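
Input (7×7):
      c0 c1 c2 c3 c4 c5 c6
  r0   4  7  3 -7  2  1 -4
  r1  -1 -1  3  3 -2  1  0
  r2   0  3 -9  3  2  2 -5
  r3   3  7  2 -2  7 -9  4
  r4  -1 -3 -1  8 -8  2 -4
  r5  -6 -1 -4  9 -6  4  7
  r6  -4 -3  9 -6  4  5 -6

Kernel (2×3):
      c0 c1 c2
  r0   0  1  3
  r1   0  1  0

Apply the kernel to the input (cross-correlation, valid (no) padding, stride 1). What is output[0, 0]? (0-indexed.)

The receptive field on the input at this output position is [4 7 3 / -1 -1 3]. Elementwise product with the kernel and sum: 7·1 + 3·3 + -1·1.

15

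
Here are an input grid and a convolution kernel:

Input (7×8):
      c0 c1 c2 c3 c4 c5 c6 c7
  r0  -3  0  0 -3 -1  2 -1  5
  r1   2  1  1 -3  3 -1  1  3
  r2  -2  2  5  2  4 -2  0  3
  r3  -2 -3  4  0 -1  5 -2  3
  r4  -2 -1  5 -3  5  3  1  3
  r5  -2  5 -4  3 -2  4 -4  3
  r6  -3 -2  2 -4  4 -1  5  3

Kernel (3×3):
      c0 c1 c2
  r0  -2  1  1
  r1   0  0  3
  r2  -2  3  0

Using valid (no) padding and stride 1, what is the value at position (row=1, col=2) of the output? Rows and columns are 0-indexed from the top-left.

The receptive field on the input at this output position is [1 -3 3 / 5 2 4 / 4 0 -1]. Elementwise product with the kernel and sum: 1·-2 + -3·1 + 3·1 + 4·3 + 4·-2 + 0·3.

2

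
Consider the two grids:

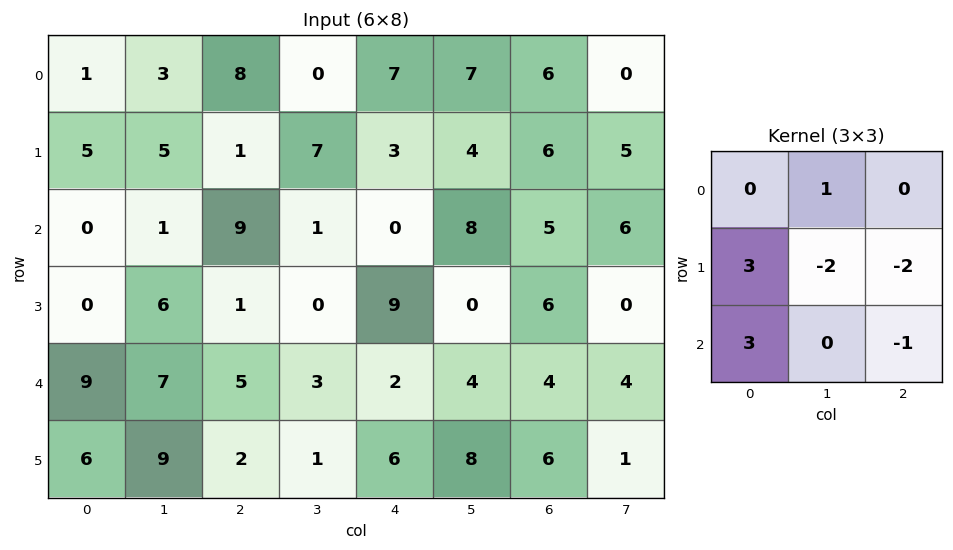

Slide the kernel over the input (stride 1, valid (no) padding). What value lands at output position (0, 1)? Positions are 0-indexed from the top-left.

9

The receptive field on the input at this output position is [3 8 0 / 5 1 7 / 1 9 1]. Elementwise product with the kernel and sum: 8·1 + 5·3 + 1·-2 + 7·-2 + 1·3 + 1·-1.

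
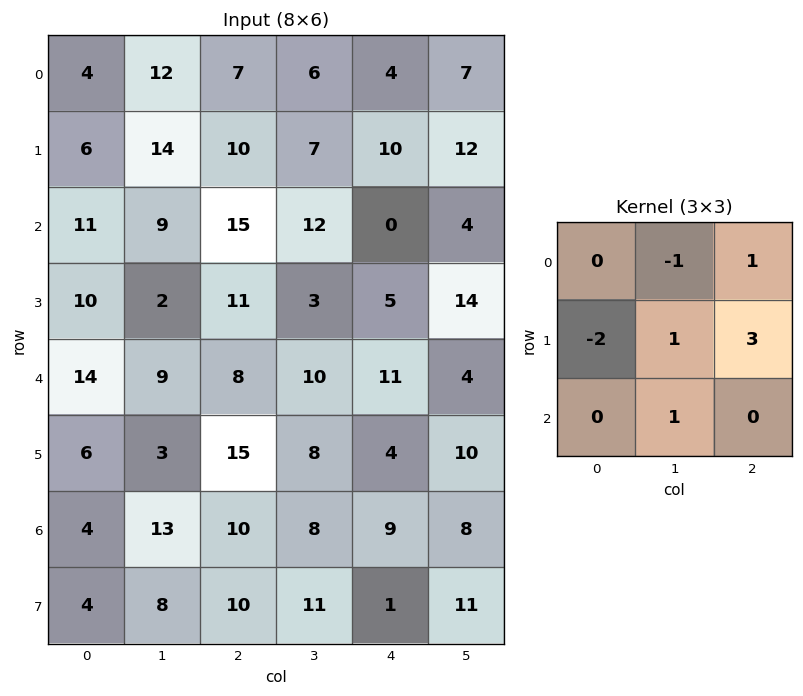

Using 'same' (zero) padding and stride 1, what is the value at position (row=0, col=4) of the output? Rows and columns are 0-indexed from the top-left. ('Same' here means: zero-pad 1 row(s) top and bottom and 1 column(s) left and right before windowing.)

23

The receptive field on the zero-padded input at this output position is [0 0 0 / 6 4 7 / 7 10 12]. Elementwise product with the kernel and sum: 0·-1 + 0·1 + 6·-2 + 4·1 + 7·3 + 10·1.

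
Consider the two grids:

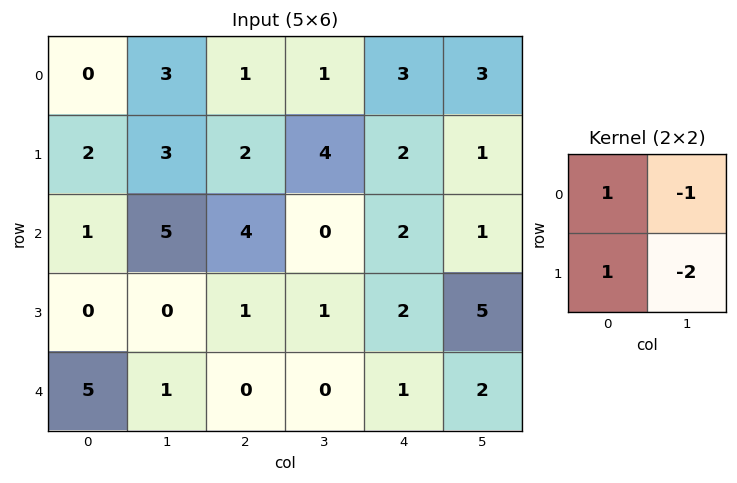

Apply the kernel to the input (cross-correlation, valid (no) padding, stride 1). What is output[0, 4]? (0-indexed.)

The receptive field on the input at this output position is [3 3 / 2 1]. Elementwise product with the kernel and sum: 3·1 + 3·-1 + 2·1 + 1·-2.

0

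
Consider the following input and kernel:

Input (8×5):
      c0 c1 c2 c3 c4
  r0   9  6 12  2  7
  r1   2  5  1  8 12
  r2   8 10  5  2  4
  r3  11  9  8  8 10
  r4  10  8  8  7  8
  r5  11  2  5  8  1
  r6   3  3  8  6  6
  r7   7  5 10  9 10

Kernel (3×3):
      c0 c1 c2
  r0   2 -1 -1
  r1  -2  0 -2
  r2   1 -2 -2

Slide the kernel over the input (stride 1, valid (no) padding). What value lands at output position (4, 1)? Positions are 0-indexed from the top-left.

-44

The receptive field on the input at this output position is [8 8 7 / 2 5 8 / 3 8 6]. Elementwise product with the kernel and sum: 8·2 + 8·-1 + 7·-1 + 2·-2 + 8·-2 + 3·1 + 8·-2 + 6·-2.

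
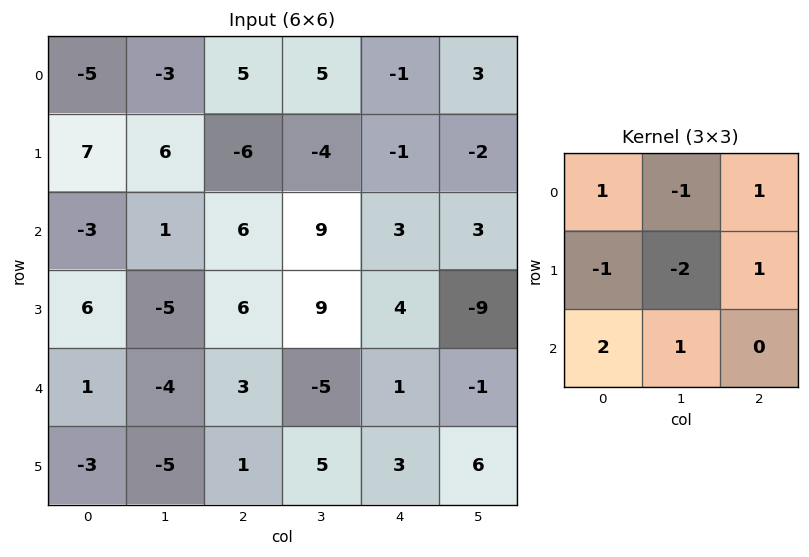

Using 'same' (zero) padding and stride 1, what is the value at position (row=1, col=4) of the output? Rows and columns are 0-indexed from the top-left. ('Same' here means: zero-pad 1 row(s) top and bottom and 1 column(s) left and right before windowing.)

34

The receptive field on the zero-padded input at this output position is [5 -1 3 / -4 -1 -2 / 9 3 3]. Elementwise product with the kernel and sum: 5·1 + -1·-1 + 3·1 + -4·-1 + -1·-2 + -2·1 + 9·2 + 3·1.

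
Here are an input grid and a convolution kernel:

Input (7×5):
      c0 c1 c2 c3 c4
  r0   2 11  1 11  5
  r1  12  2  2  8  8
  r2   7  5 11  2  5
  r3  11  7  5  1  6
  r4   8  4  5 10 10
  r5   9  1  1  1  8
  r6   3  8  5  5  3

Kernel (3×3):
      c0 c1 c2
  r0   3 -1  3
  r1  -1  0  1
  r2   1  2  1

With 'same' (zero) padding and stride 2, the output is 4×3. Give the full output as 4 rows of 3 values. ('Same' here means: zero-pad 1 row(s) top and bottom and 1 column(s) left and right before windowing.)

Output[0,0]: The receptive field on the zero-padded input at this output position is [0 0 0 / 0 2 11 / 0 12 2]. Elementwise product with the kernel and sum: 0·3 + 0·-1 + 0·3 + 0·-1 + 11·1 + 0·1 + 12·2 + 2·1.

37 14 13
28 43 27
33 29 4
2 2 -10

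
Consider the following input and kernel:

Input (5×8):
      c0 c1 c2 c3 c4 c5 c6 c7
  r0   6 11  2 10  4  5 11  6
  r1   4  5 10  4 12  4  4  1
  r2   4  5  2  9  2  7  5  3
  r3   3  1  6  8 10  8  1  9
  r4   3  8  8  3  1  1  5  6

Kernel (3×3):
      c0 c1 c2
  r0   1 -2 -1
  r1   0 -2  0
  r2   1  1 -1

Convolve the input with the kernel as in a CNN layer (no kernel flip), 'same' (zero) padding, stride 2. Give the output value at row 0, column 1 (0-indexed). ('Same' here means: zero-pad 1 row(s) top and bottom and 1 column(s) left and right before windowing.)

7

The receptive field on the zero-padded input at this output position is [0 0 0 / 11 2 10 / 5 10 4]. Elementwise product with the kernel and sum: 0·1 + 0·-2 + 0·-1 + 2·-2 + 5·1 + 10·1 + 4·-1.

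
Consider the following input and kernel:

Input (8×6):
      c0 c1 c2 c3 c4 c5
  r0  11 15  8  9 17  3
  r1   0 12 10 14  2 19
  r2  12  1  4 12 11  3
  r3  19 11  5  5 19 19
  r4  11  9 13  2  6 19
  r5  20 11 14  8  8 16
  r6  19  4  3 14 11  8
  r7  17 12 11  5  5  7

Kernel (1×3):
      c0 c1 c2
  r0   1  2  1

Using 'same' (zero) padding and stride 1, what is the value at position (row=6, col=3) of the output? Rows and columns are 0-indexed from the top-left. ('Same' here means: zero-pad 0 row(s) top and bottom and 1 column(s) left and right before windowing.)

The receptive field on the zero-padded input at this output position is [3 14 11]. Elementwise product with the kernel and sum: 3·1 + 14·2 + 11·1.

42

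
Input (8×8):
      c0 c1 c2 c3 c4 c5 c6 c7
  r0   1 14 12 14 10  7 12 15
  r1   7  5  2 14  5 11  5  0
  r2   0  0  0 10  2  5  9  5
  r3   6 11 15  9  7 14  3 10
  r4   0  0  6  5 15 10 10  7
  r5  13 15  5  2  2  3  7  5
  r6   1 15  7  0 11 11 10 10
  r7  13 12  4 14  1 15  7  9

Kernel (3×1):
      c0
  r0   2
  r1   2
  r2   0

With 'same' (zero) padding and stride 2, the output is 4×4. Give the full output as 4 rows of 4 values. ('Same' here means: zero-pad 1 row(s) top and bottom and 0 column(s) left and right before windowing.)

Output[0,0]: The receptive field on the zero-padded input at this output position is [0 / 1 / 7]. Elementwise product with the kernel and sum: 0·2 + 1·2.

2 24 20 24
14 4 14 28
12 42 44 26
28 24 26 34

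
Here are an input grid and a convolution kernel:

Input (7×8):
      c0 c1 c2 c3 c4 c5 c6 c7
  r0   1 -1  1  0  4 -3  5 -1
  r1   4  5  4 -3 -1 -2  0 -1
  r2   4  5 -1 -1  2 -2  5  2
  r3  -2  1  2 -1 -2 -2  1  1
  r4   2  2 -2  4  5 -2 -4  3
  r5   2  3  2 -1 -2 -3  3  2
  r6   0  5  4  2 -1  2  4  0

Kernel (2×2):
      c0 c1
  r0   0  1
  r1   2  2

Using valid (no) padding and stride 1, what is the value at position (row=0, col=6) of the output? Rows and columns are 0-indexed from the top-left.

The receptive field on the input at this output position is [5 -1 / 0 -1]. Elementwise product with the kernel and sum: -1·1 + 0·2 + -1·2.

-3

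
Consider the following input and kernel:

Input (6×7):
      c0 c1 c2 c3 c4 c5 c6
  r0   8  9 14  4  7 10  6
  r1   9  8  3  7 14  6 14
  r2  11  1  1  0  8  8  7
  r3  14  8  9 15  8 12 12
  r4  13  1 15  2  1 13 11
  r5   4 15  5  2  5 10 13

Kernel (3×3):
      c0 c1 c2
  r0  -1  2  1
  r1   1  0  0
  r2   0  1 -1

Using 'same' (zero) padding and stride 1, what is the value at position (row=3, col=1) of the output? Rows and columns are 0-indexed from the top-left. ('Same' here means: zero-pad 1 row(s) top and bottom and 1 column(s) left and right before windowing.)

-8

The receptive field on the zero-padded input at this output position is [11 1 1 / 14 8 9 / 13 1 15]. Elementwise product with the kernel and sum: 11·-1 + 1·2 + 1·1 + 14·1 + 1·1 + 15·-1.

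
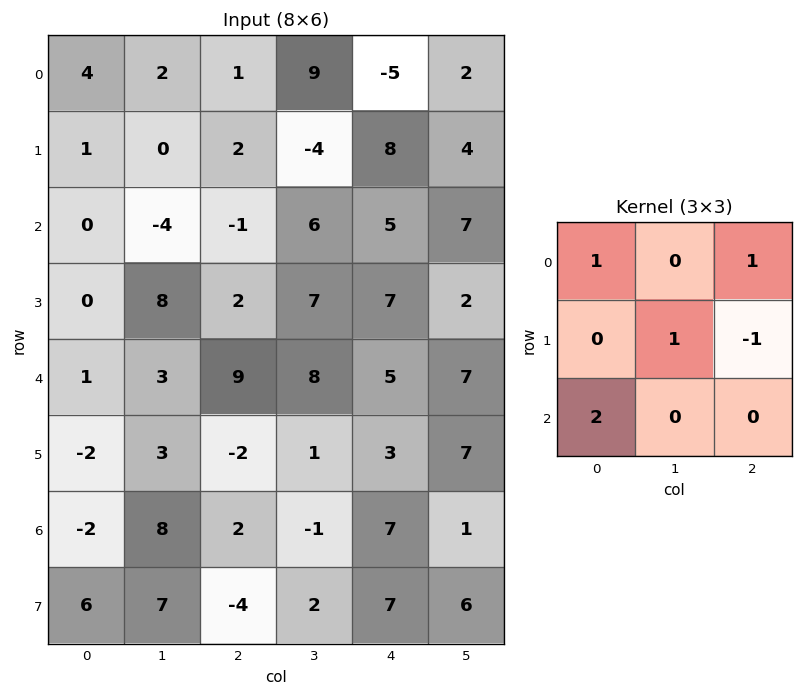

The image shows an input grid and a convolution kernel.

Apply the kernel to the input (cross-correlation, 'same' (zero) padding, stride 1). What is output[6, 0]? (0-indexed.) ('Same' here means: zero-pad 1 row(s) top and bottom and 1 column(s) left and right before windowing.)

The receptive field on the zero-padded input at this output position is [0 -2 3 / 0 -2 8 / 0 6 7]. Elementwise product with the kernel and sum: 0·1 + 3·1 + -2·1 + 8·-1 + 0·2.

-7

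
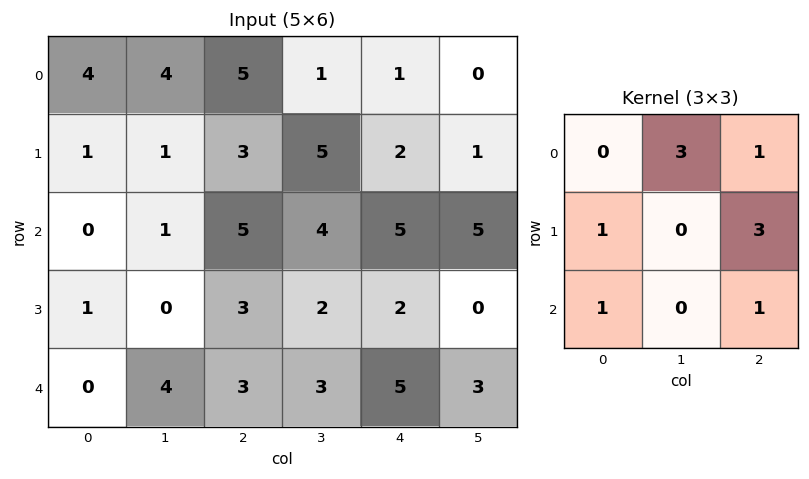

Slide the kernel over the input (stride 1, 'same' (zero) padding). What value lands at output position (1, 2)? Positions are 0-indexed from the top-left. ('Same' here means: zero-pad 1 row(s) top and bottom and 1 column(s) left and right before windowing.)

The receptive field on the zero-padded input at this output position is [4 5 1 / 1 3 5 / 1 5 4]. Elementwise product with the kernel and sum: 5·3 + 1·1 + 1·1 + 5·3 + 1·1 + 4·1.

37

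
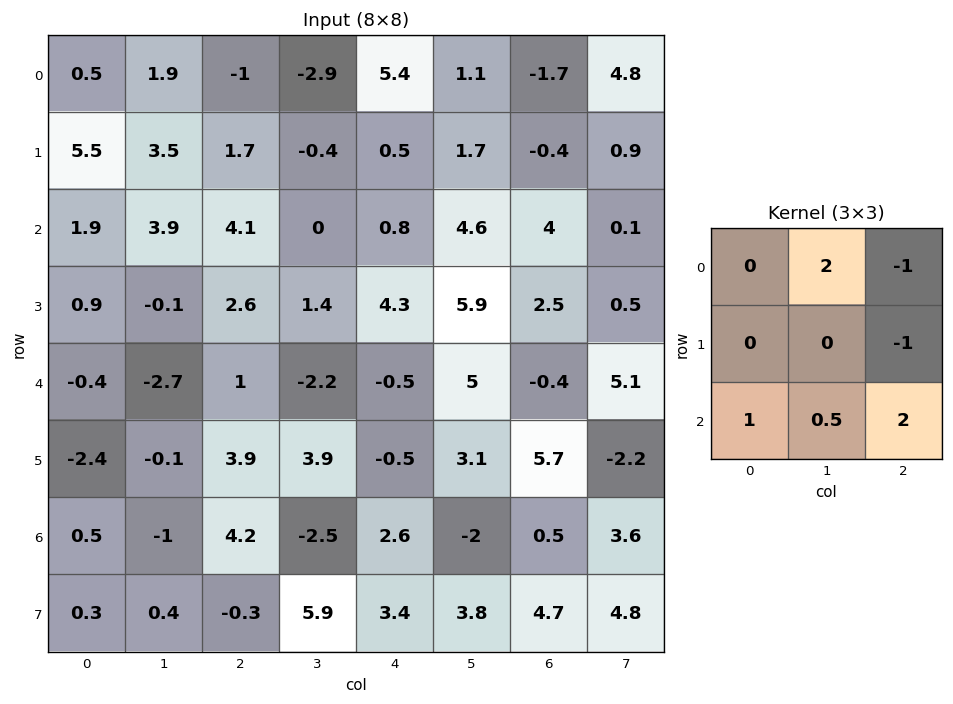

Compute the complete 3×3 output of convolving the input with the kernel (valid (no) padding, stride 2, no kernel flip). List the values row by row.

15.15 -6 15.4
1.35 -6.2 3.9
-1.9 4.75 7.3

Output[0,0]: The receptive field on the input at this output position is [0.5 1.9 -1 / 5.5 3.5 1.7 / 1.9 3.9 4.1]. Elementwise product with the kernel and sum: 1.9·2 + -1·-1 + 1.7·-1 + 1.9·1 + 3.9·0.5 + 4.1·2.
Output[0,1]: The receptive field on the input at this output position is [-1 -2.9 5.4 / 1.7 -0.4 0.5 / 4.1 0 0.8]. Elementwise product with the kernel and sum: -2.9·2 + 5.4·-1 + 0.5·-1 + 4.1·1 + 0·0.5 + 0.8·2.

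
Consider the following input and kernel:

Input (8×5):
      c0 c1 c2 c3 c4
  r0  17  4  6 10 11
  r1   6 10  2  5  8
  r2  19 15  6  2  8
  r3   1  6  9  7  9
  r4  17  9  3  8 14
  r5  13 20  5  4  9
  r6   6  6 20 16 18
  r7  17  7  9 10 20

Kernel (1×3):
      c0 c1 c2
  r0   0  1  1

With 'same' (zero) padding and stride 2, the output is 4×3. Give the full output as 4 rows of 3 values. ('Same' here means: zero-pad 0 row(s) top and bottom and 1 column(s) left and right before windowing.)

21 16 11
34 8 8
26 11 14
12 36 18

Output[0,0]: The receptive field on the zero-padded input at this output position is [0 17 4]. Elementwise product with the kernel and sum: 17·1 + 4·1.
Output[0,1]: The receptive field on the zero-padded input at this output position is [4 6 10]. Elementwise product with the kernel and sum: 6·1 + 10·1.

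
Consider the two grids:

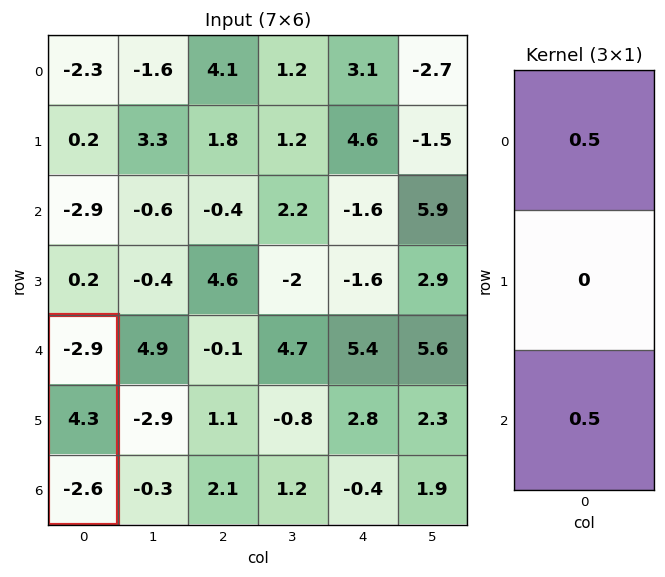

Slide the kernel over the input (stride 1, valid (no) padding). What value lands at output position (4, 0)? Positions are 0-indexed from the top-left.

-2.75

The receptive field on the input at this output position is [-2.9 / 4.3 / -2.6]. Elementwise product with the kernel and sum: -2.9·0.5 + -2.6·0.5.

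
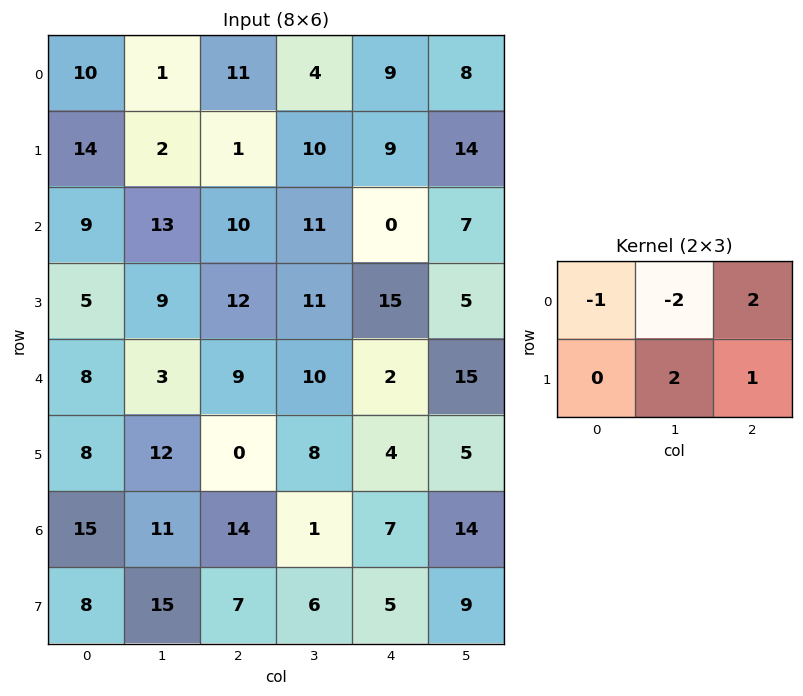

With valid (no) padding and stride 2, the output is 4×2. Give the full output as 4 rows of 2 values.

Output[0,0]: The receptive field on the input at this output position is [10 1 11 / 14 2 1]. Elementwise product with the kernel and sum: 10·-1 + 1·-2 + 11·2 + 2·2 + 1·1.
Output[0,1]: The receptive field on the input at this output position is [11 4 9 / 1 10 9]. Elementwise product with the kernel and sum: 11·-1 + 4·-2 + 9·2 + 10·2 + 9·1.

15 28
15 5
28 -5
28 15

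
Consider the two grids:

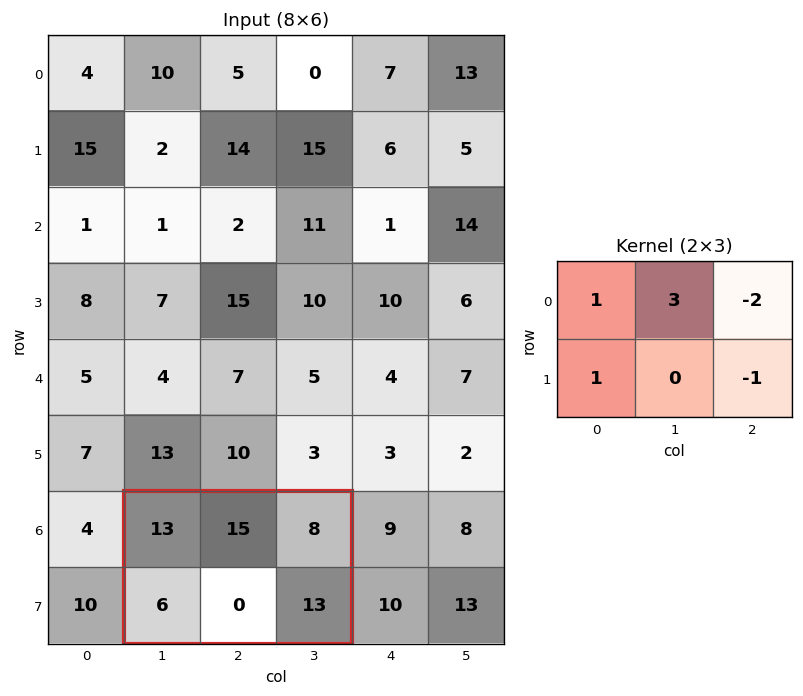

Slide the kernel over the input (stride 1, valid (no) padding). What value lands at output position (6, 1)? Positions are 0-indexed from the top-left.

The receptive field on the input at this output position is [13 15 8 / 6 0 13]. Elementwise product with the kernel and sum: 13·1 + 15·3 + 8·-2 + 6·1 + 13·-1.

35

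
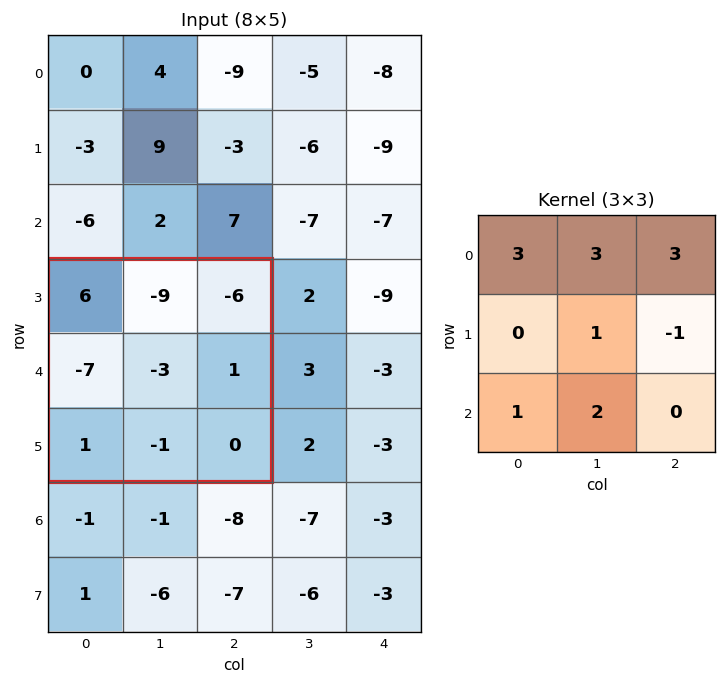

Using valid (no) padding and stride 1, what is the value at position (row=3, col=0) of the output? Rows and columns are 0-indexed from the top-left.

The receptive field on the input at this output position is [6 -9 -6 / -7 -3 1 / 1 -1 0]. Elementwise product with the kernel and sum: 6·3 + -9·3 + -6·3 + -3·1 + 1·-1 + 1·1 + -1·2.

-32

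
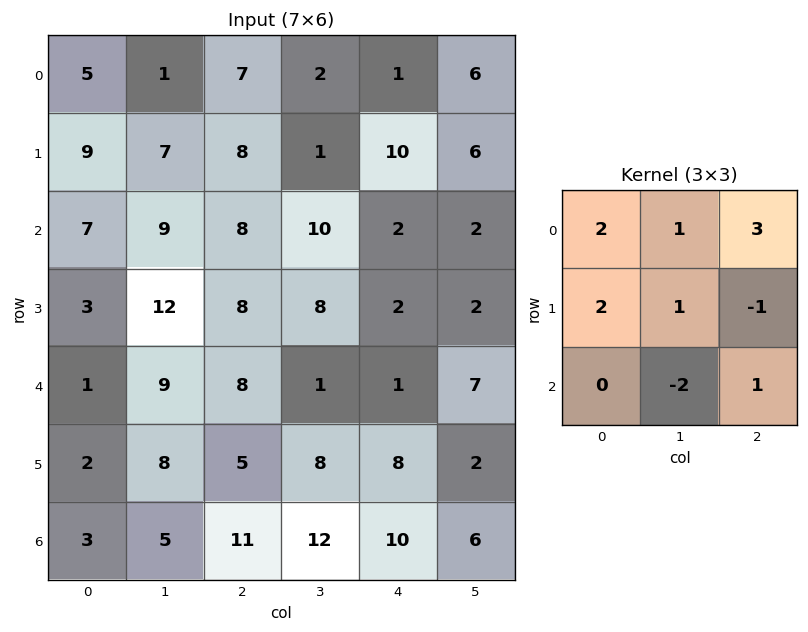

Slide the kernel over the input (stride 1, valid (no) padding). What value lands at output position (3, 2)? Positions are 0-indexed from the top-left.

38

The receptive field on the input at this output position is [8 8 2 / 8 1 1 / 5 8 8]. Elementwise product with the kernel and sum: 8·2 + 8·1 + 2·3 + 8·2 + 1·1 + 1·-1 + 8·-2 + 8·1.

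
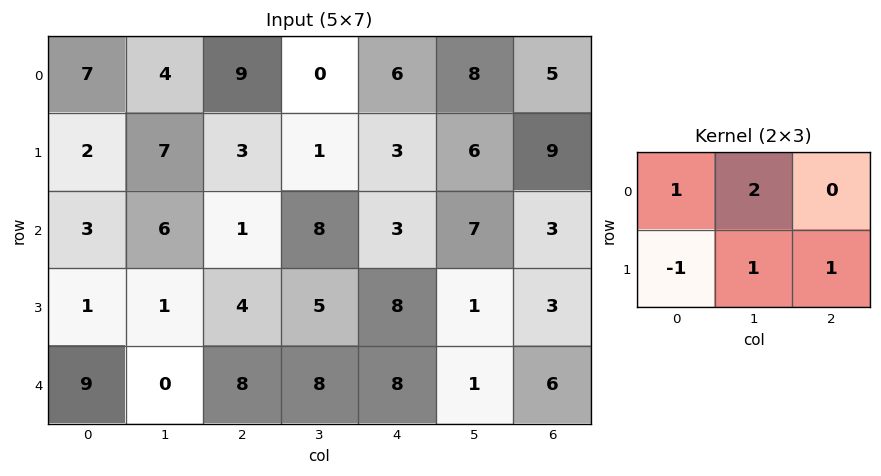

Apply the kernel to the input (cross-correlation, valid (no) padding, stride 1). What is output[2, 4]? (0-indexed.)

13

The receptive field on the input at this output position is [3 7 3 / 8 1 3]. Elementwise product with the kernel and sum: 3·1 + 7·2 + 8·-1 + 1·1 + 3·1.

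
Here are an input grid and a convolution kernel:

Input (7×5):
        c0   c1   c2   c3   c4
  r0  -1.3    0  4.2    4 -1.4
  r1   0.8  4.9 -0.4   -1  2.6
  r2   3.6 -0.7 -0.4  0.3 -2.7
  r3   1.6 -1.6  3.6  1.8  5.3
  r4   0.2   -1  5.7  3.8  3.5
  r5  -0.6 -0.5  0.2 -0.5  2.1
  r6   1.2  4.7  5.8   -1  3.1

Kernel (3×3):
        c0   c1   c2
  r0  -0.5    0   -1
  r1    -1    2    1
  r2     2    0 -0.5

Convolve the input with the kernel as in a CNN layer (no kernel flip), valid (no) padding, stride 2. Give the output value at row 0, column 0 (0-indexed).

12.45

The receptive field on the input at this output position is [-1.3 0 4.2 / 0.8 4.9 -0.4 / 3.6 -0.7 -0.4]. Elementwise product with the kernel and sum: -1.3·-0.5 + 4.2·-1 + 0.8·-1 + 4.9·2 + -0.4·1 + 3.6·2 + -0.4·-0.5.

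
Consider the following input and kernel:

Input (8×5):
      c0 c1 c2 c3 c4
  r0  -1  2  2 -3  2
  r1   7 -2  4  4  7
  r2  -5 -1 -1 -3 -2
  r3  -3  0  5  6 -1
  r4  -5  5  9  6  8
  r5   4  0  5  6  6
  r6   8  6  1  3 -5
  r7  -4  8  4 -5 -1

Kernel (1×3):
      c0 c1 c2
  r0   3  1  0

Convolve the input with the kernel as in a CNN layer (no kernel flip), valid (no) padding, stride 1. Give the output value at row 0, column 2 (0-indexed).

The receptive field on the input at this output position is [2 -3 2]. Elementwise product with the kernel and sum: 2·3 + -3·1.

3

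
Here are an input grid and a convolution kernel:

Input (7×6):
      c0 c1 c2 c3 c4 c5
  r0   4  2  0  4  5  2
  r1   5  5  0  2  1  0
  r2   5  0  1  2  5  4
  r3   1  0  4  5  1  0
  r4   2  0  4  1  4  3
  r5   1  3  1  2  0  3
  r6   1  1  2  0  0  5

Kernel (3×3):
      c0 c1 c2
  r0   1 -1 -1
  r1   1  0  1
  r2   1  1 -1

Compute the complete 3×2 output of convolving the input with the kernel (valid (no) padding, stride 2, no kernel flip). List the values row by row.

11 -10
7 0
0 2

Output[0,0]: The receptive field on the input at this output position is [4 2 0 / 5 5 0 / 5 0 1]. Elementwise product with the kernel and sum: 4·1 + 2·-1 + 0·-1 + 5·1 + 0·1 + 5·1 + 0·1 + 1·-1.
Output[0,1]: The receptive field on the input at this output position is [0 4 5 / 0 2 1 / 1 2 5]. Elementwise product with the kernel and sum: 0·1 + 4·-1 + 5·-1 + 0·1 + 1·1 + 1·1 + 2·1 + 5·-1.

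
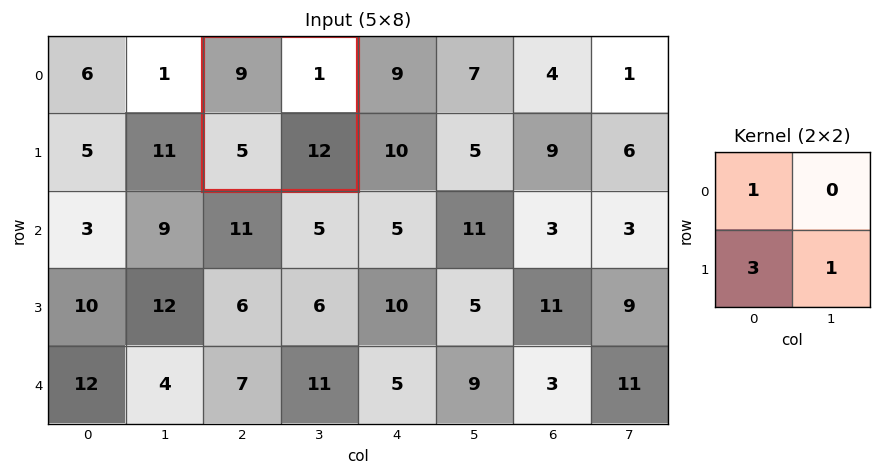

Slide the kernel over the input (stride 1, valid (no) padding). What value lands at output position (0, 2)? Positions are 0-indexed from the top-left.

36

The receptive field on the input at this output position is [9 1 / 5 12]. Elementwise product with the kernel and sum: 9·1 + 5·3 + 12·1.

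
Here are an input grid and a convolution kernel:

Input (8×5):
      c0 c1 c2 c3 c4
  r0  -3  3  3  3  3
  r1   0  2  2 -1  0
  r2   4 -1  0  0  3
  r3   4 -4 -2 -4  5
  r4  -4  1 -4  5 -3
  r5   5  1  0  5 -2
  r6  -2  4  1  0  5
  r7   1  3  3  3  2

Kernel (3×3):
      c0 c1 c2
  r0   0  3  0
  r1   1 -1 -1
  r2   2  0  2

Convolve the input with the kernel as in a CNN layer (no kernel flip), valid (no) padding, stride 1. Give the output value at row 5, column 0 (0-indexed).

4

The receptive field on the input at this output position is [5 1 0 / -2 4 1 / 1 3 3]. Elementwise product with the kernel and sum: 1·3 + -2·1 + 4·-1 + 1·-1 + 1·2 + 3·2.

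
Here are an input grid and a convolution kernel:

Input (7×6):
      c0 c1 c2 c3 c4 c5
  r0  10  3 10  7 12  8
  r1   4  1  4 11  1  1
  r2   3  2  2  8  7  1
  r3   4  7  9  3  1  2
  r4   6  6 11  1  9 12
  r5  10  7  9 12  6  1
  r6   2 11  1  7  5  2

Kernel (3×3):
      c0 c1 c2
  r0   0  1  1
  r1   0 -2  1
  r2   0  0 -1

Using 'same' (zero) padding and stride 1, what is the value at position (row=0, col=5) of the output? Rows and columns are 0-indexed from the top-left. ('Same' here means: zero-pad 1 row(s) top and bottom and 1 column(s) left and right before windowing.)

The receptive field on the zero-padded input at this output position is [0 0 0 / 12 8 0 / 1 1 0]. Elementwise product with the kernel and sum: 0·1 + 0·1 + 8·-2 + 0·1 + 0·-1.

-16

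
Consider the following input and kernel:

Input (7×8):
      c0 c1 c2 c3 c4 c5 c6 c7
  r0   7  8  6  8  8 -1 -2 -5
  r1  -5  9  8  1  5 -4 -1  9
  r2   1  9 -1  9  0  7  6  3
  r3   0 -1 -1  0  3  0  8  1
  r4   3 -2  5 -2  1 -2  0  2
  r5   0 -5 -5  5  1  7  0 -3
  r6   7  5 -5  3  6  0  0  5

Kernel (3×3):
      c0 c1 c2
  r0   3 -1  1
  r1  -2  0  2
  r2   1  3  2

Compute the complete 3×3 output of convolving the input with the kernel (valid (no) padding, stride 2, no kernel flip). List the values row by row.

Output[0,0]: The receptive field on the input at this output position is [7 8 6 / -5 9 8 / 1 9 -1]. Elementwise product with the kernel and sum: 7·3 + 8·-1 + 6·1 + -5·-2 + 8·2 + 1·1 + 9·3 + -1·2.

71 38 44
-2 -3 4
18 46 9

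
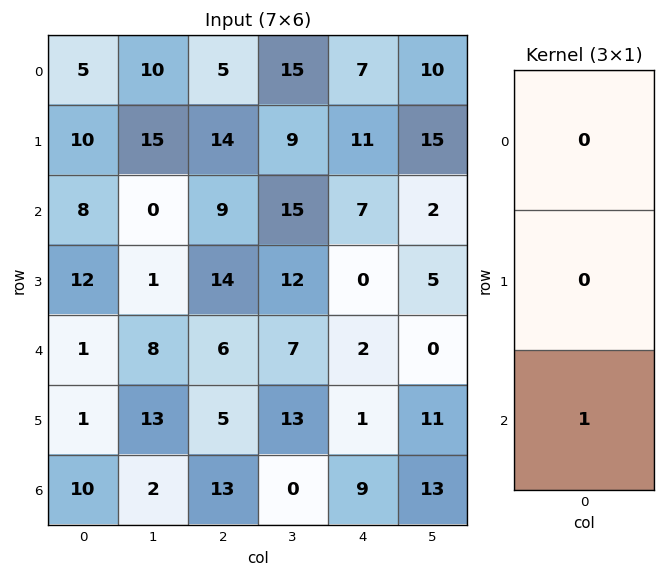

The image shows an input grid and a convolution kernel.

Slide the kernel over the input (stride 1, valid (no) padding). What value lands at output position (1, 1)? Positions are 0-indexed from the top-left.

The receptive field on the input at this output position is [15 / 0 / 1]. Elementwise product with the kernel and sum: 1·1.

1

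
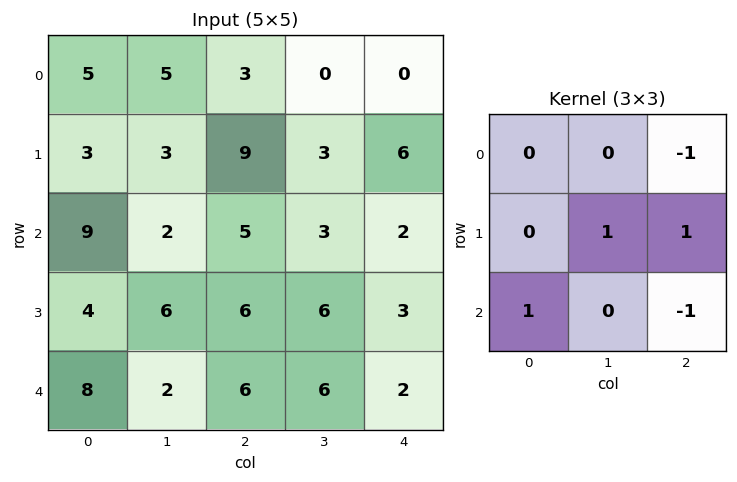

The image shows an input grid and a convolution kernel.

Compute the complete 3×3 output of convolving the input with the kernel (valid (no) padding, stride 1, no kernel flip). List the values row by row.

Output[0,0]: The receptive field on the input at this output position is [5 5 3 / 3 3 9 / 9 2 5]. Elementwise product with the kernel and sum: 3·-1 + 3·1 + 9·1 + 9·1 + 5·-1.

13 11 12
-4 5 2
9 5 11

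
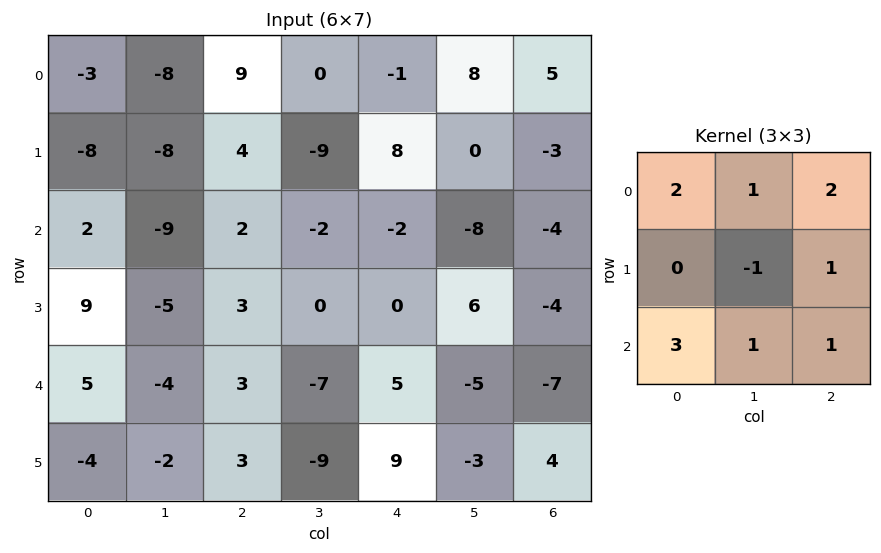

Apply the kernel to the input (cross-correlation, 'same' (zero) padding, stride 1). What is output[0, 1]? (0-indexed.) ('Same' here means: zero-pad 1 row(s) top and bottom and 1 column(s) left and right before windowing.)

-11

The receptive field on the zero-padded input at this output position is [0 0 0 / -3 -8 9 / -8 -8 4]. Elementwise product with the kernel and sum: 0·2 + 0·1 + 0·2 + -8·-1 + 9·1 + -8·3 + -8·1 + 4·1.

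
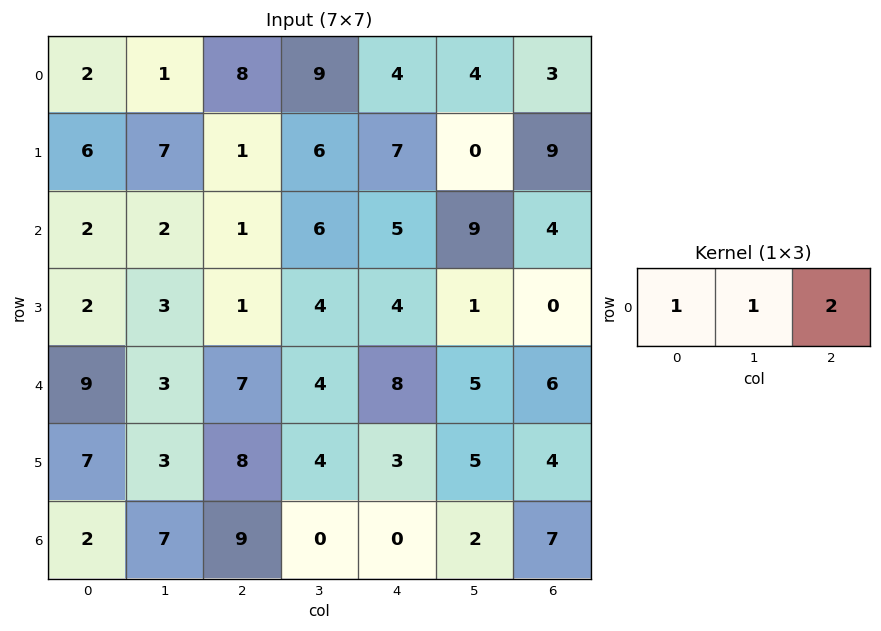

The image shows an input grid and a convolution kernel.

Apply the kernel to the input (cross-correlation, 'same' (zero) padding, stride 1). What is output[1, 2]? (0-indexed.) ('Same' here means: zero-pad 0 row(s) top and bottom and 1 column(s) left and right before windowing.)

The receptive field on the zero-padded input at this output position is [7 1 6]. Elementwise product with the kernel and sum: 7·1 + 1·1 + 6·2.

20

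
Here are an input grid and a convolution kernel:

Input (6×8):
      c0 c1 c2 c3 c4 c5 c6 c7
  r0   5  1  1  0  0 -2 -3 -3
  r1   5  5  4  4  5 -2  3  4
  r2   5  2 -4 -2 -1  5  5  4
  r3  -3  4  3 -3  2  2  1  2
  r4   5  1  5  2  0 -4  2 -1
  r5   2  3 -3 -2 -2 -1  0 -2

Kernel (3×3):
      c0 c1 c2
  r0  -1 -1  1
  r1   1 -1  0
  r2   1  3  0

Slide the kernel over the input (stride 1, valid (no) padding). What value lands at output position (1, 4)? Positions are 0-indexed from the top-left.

2

The receptive field on the input at this output position is [5 -2 3 / -1 5 5 / 2 2 1]. Elementwise product with the kernel and sum: 5·-1 + -2·-1 + 3·1 + -1·1 + 5·-1 + 2·1 + 2·3.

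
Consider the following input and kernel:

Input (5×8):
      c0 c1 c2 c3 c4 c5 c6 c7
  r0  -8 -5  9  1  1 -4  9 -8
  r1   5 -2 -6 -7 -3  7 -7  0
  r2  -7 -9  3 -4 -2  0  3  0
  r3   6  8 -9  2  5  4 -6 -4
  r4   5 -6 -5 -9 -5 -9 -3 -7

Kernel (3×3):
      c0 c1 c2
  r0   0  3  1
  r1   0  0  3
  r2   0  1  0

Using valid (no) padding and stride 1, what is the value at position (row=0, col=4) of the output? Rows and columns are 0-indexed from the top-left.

The receptive field on the input at this output position is [1 -4 9 / -3 7 -7 / -2 0 3]. Elementwise product with the kernel and sum: -4·3 + 9·1 + -7·3 + 0·1.

-24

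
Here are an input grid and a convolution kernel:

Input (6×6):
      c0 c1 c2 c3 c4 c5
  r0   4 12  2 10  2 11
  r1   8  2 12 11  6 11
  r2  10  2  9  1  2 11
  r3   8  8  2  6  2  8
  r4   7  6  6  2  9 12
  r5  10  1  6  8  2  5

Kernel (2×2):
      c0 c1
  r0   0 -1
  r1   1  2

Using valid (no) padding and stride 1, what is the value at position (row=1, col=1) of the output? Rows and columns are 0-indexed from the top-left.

The receptive field on the input at this output position is [2 12 / 2 9]. Elementwise product with the kernel and sum: 12·-1 + 2·1 + 9·2.

8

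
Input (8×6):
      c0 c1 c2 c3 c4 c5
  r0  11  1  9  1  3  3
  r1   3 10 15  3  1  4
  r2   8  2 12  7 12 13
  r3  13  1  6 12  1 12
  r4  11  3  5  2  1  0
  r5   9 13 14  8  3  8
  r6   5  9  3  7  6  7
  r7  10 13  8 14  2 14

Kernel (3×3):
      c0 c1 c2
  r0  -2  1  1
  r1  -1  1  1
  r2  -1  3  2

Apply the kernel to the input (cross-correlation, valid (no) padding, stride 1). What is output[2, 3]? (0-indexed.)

The receptive field on the input at this output position is [7 12 13 / 12 1 12 / 2 1 0]. Elementwise product with the kernel and sum: 7·-2 + 12·1 + 13·1 + 12·-1 + 1·1 + 12·1 + 2·-1 + 1·3 + 0·2.

13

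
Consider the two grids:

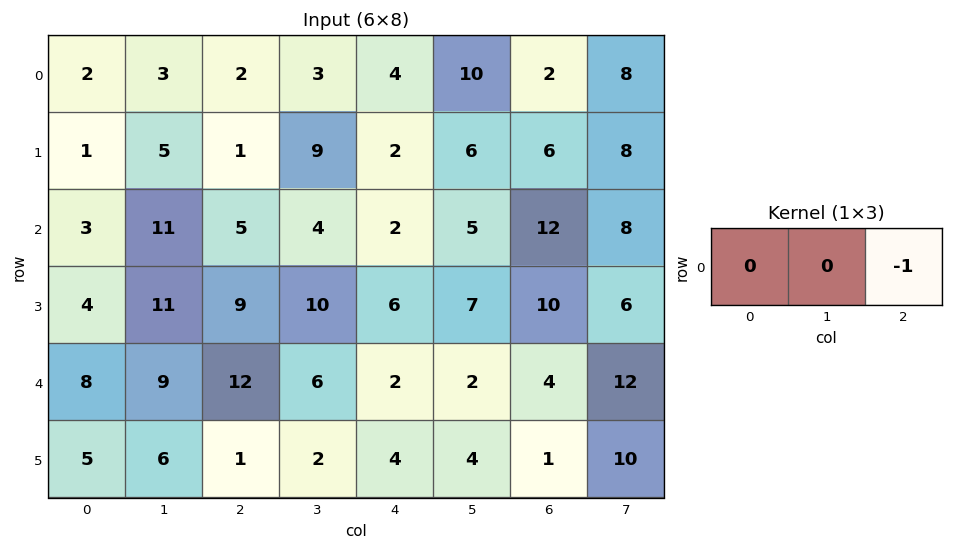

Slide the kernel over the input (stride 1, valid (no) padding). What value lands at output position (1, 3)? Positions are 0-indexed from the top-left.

-6

The receptive field on the input at this output position is [9 2 6]. Elementwise product with the kernel and sum: 6·-1.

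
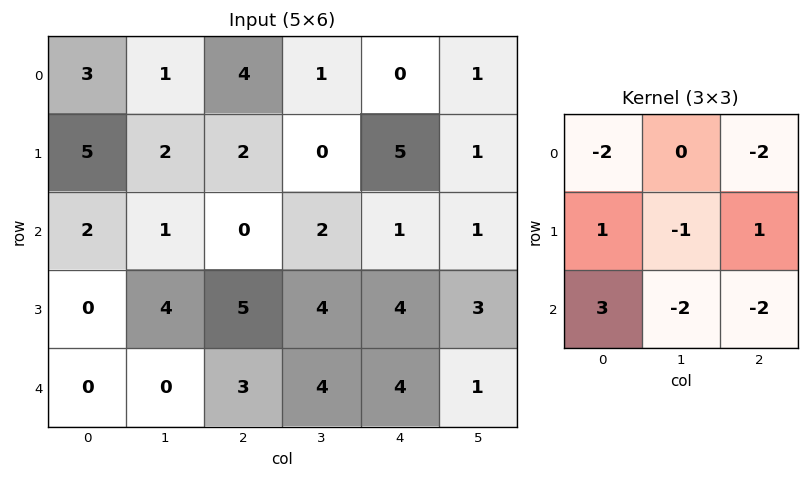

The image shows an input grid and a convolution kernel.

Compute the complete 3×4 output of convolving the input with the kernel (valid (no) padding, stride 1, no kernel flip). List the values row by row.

Output[0,0]: The receptive field on the input at this output position is [3 1 4 / 5 2 2 / 2 1 0]. Elementwise product with the kernel and sum: 3·-2 + 4·-2 + 5·1 + 2·-1 + 2·1 + 2·3 + 1·-2 + 0·-2.
Output[0,1]: The receptive field on the input at this output position is [1 4 1 / 2 2 0 / 1 0 2]. Elementwise product with the kernel and sum: 1·-2 + 1·-2 + 2·1 + 2·-1 + 0·1 + 1·3 + 0·-2 + 2·-2.

-5 -5 -7 -6
-31 -7 -16 -2
-9 -17 -4 -1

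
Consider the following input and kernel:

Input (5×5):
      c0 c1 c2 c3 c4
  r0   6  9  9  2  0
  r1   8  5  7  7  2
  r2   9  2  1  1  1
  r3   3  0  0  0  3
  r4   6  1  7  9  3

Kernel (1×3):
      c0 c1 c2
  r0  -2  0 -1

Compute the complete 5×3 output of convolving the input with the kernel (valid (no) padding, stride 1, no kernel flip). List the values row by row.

-21 -20 -18
-23 -17 -16
-19 -5 -3
-6 0 -3
-19 -11 -17

Output[0,0]: The receptive field on the input at this output position is [6 9 9]. Elementwise product with the kernel and sum: 6·-2 + 9·-1.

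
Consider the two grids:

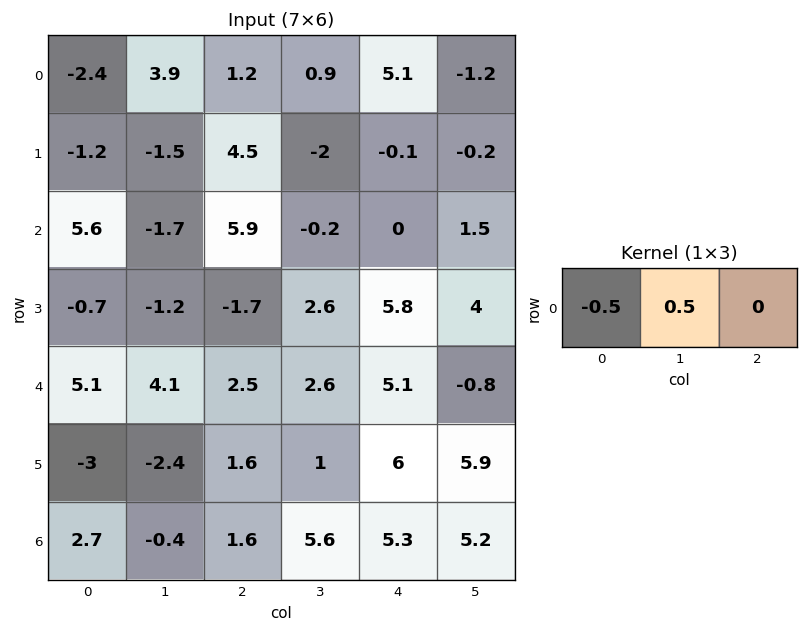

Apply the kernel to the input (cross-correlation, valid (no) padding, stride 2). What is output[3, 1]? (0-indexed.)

The receptive field on the input at this output position is [1.6 5.6 5.3]. Elementwise product with the kernel and sum: 1.6·-0.5 + 5.6·0.5.

2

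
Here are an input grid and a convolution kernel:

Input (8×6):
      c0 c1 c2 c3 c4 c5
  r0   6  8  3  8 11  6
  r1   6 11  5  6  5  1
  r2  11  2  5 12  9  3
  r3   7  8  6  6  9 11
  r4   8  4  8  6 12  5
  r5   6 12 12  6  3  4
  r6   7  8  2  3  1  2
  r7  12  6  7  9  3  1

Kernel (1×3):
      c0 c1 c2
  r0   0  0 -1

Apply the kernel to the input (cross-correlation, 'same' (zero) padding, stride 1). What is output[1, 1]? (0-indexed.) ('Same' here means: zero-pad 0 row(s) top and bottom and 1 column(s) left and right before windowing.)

The receptive field on the zero-padded input at this output position is [6 11 5]. Elementwise product with the kernel and sum: 5·-1.

-5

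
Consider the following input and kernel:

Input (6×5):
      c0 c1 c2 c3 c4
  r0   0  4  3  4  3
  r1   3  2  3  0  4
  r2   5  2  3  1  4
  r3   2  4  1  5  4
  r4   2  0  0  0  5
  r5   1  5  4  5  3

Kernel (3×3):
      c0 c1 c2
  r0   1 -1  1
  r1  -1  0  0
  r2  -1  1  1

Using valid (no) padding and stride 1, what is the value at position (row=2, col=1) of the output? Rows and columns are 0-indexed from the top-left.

-4

The receptive field on the input at this output position is [2 3 1 / 4 1 5 / 0 0 0]. Elementwise product with the kernel and sum: 2·1 + 3·-1 + 1·1 + 4·-1 + 0·-1 + 0·1 + 0·1.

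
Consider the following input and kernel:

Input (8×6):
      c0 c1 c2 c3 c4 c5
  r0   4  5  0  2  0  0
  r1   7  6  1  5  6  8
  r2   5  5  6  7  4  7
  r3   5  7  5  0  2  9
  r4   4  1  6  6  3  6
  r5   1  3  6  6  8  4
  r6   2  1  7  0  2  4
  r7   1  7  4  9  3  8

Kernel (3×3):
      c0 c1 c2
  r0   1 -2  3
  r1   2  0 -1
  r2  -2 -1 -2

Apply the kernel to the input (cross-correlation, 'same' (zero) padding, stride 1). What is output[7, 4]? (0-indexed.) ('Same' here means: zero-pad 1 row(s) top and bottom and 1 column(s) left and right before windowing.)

18

The receptive field on the zero-padded input at this output position is [0 2 4 / 9 3 8 / 0 0 0]. Elementwise product with the kernel and sum: 0·1 + 2·-2 + 4·3 + 9·2 + 8·-1 + 0·-2 + 0·-1 + 0·-2.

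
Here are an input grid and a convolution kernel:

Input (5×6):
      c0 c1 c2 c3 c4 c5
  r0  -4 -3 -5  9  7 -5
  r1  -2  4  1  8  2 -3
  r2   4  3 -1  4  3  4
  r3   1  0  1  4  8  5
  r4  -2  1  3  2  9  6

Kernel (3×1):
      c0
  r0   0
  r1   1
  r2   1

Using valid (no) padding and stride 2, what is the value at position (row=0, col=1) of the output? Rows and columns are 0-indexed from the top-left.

0

The receptive field on the input at this output position is [-5 / 1 / -1]. Elementwise product with the kernel and sum: 1·1 + -1·1.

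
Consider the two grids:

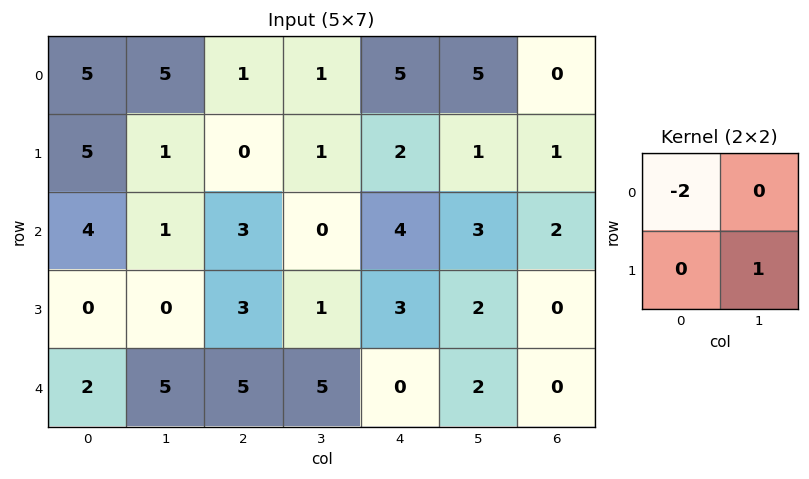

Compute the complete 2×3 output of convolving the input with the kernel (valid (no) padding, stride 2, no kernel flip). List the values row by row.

-9 -1 -9
-8 -5 -6

Output[0,0]: The receptive field on the input at this output position is [5 5 / 5 1]. Elementwise product with the kernel and sum: 5·-2 + 1·1.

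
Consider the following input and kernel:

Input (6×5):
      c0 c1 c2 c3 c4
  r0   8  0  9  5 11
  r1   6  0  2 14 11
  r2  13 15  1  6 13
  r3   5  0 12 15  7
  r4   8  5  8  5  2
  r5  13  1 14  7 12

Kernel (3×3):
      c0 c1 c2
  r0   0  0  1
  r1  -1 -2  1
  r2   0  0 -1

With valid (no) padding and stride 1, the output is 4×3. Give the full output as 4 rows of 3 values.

4 9 -21
-52 -12 4
0 -8 -24
-12 -8 -21

Output[0,0]: The receptive field on the input at this output position is [8 0 9 / 6 0 2 / 13 15 1]. Elementwise product with the kernel and sum: 9·1 + 6·-1 + 0·-2 + 2·1 + 1·-1.
Output[0,1]: The receptive field on the input at this output position is [0 9 5 / 0 2 14 / 15 1 6]. Elementwise product with the kernel and sum: 5·1 + 0·-1 + 2·-2 + 14·1 + 6·-1.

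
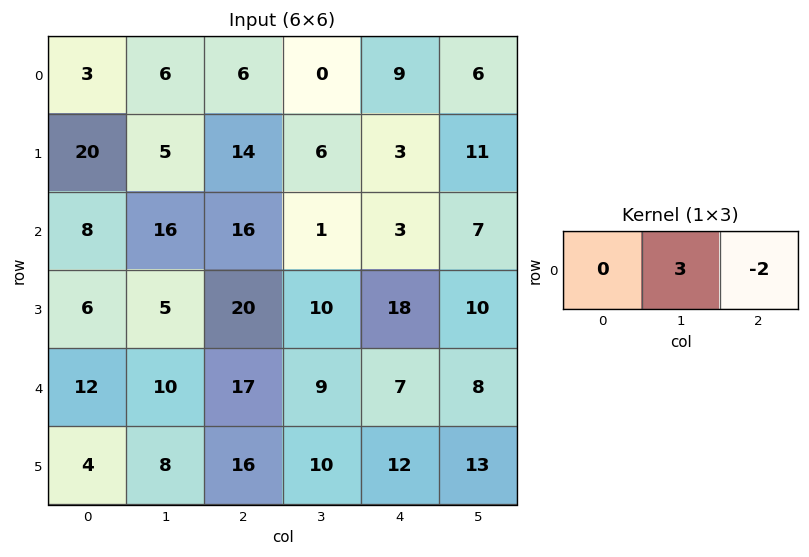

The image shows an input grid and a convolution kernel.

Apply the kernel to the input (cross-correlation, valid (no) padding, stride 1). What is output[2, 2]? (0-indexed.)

-3

The receptive field on the input at this output position is [16 1 3]. Elementwise product with the kernel and sum: 1·3 + 3·-2.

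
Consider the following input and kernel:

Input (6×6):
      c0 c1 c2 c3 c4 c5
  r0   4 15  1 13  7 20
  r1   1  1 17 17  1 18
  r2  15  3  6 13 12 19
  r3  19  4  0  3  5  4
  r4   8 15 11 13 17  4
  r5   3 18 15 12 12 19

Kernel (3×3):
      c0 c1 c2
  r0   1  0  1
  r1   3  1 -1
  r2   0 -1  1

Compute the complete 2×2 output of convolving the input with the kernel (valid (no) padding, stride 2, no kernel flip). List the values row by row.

Output[0,0]: The receptive field on the input at this output position is [4 15 1 / 1 1 17 / 15 3 6]. Elementwise product with the kernel and sum: 4·1 + 1·1 + 1·3 + 1·1 + 17·-1 + 3·-1 + 6·1.
Output[0,1]: The receptive field on the input at this output position is [1 13 7 / 17 17 1 / 6 13 12]. Elementwise product with the kernel and sum: 1·1 + 7·1 + 17·3 + 17·1 + 1·-1 + 13·-1 + 12·1.

-5 74
78 20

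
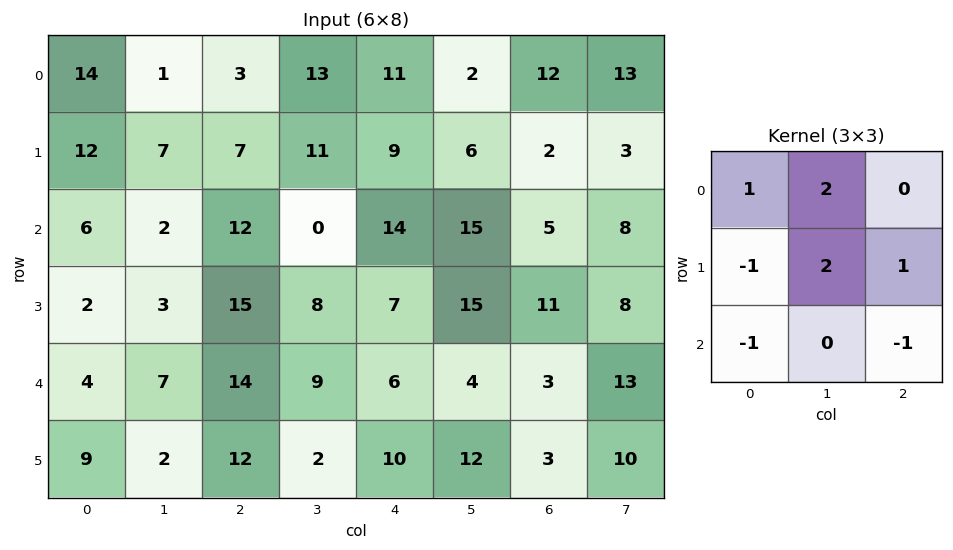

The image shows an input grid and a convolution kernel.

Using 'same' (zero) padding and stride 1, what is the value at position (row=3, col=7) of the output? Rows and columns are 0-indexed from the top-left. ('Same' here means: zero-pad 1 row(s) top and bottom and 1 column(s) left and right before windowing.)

23

The receptive field on the zero-padded input at this output position is [5 8 0 / 11 8 0 / 3 13 0]. Elementwise product with the kernel and sum: 5·1 + 8·2 + 11·-1 + 8·2 + 0·1 + 3·-1 + 0·-1.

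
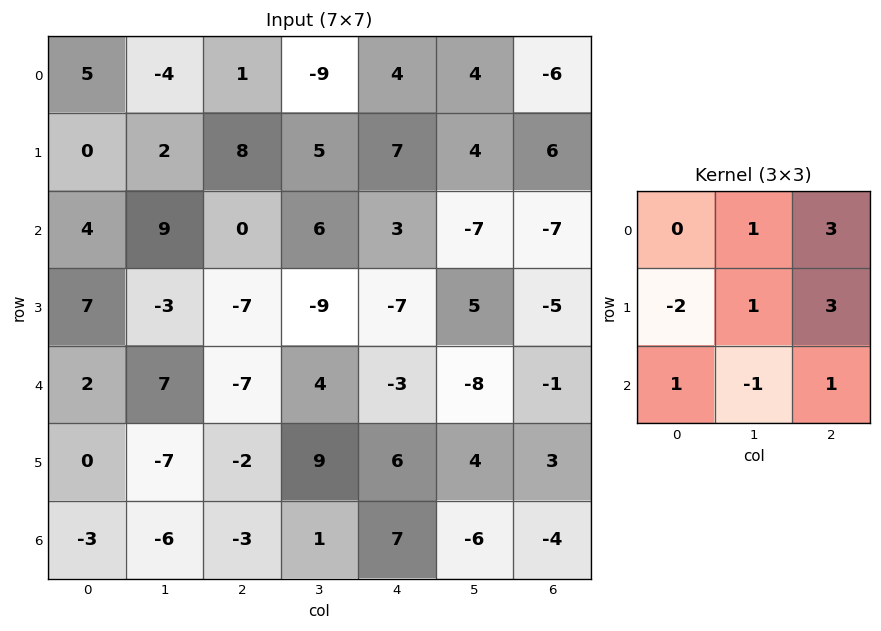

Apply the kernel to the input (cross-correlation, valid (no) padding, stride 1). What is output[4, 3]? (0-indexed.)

The receptive field on the input at this output position is [4 -3 -8 / 9 6 4 / 1 7 -6]. Elementwise product with the kernel and sum: -3·1 + -8·3 + 9·-2 + 6·1 + 4·3 + 1·1 + 7·-1 + -6·1.

-39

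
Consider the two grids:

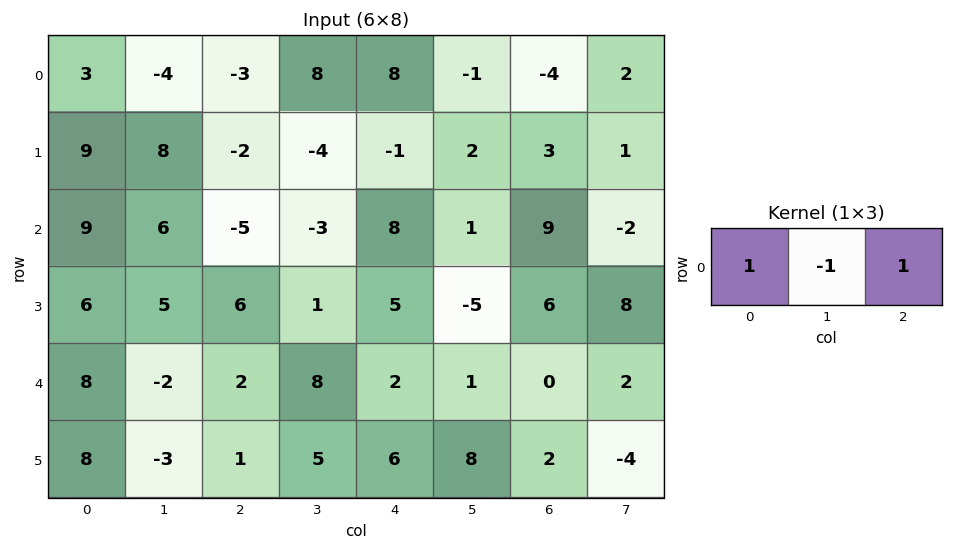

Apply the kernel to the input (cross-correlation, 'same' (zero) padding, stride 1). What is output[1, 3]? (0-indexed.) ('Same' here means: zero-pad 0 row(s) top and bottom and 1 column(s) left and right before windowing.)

The receptive field on the zero-padded input at this output position is [-2 -4 -1]. Elementwise product with the kernel and sum: -2·1 + -4·-1 + -1·1.

1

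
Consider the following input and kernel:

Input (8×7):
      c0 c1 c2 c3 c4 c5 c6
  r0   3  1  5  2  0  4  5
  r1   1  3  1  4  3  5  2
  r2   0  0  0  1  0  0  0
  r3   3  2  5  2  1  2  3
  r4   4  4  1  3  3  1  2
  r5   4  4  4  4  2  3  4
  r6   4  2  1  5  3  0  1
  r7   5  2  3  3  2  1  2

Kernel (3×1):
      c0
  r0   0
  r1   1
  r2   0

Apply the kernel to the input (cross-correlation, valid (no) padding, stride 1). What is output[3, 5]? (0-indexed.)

The receptive field on the input at this output position is [2 / 1 / 3]. Elementwise product with the kernel and sum: 1·1.

1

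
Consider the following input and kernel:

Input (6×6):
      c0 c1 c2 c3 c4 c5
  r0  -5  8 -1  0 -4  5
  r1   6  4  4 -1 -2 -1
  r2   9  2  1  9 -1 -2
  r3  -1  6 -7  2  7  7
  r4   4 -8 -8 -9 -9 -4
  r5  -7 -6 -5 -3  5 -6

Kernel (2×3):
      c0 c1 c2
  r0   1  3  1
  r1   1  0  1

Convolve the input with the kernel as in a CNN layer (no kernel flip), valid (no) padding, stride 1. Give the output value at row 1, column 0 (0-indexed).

32

The receptive field on the input at this output position is [6 4 4 / 9 2 1]. Elementwise product with the kernel and sum: 6·1 + 4·3 + 4·1 + 9·1 + 1·1.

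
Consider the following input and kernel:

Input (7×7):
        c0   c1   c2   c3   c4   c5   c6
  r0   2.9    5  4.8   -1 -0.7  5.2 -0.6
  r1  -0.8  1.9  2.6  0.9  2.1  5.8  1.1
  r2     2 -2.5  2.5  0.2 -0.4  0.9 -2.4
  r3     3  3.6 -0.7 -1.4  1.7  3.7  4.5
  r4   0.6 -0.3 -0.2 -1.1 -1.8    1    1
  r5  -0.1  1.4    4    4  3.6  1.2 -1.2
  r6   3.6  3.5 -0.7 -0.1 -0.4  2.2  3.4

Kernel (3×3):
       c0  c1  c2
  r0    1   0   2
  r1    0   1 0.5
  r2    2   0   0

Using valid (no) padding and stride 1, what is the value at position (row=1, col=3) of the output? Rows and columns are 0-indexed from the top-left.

9.75

The receptive field on the input at this output position is [0.9 2.1 5.8 / 0.2 -0.4 0.9 / -1.4 1.7 3.7]. Elementwise product with the kernel and sum: 0.9·1 + 5.8·2 + -0.4·1 + 0.9·0.5 + -1.4·2.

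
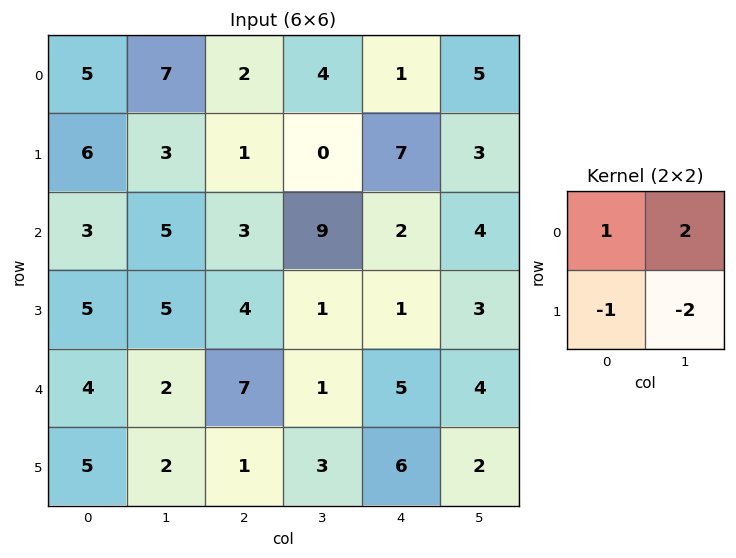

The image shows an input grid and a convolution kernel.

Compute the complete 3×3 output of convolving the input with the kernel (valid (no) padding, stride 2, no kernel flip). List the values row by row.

Output[0,0]: The receptive field on the input at this output position is [5 7 / 6 3]. Elementwise product with the kernel and sum: 5·1 + 7·2 + 6·-1 + 3·-2.
Output[0,1]: The receptive field on the input at this output position is [2 4 / 1 0]. Elementwise product with the kernel and sum: 2·1 + 4·2 + 1·-1 + 0·-2.

7 9 -2
-2 15 3
-1 2 3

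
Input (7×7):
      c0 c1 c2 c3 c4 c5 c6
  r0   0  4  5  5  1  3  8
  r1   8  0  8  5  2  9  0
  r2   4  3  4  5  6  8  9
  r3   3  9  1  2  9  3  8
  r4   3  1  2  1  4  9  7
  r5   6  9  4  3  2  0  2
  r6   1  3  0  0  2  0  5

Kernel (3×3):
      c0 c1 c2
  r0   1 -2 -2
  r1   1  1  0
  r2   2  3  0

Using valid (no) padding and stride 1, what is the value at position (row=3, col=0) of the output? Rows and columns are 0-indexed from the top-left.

The receptive field on the input at this output position is [3 9 1 / 3 1 2 / 6 9 4]. Elementwise product with the kernel and sum: 3·1 + 9·-2 + 1·-2 + 3·1 + 1·1 + 6·2 + 9·3.

26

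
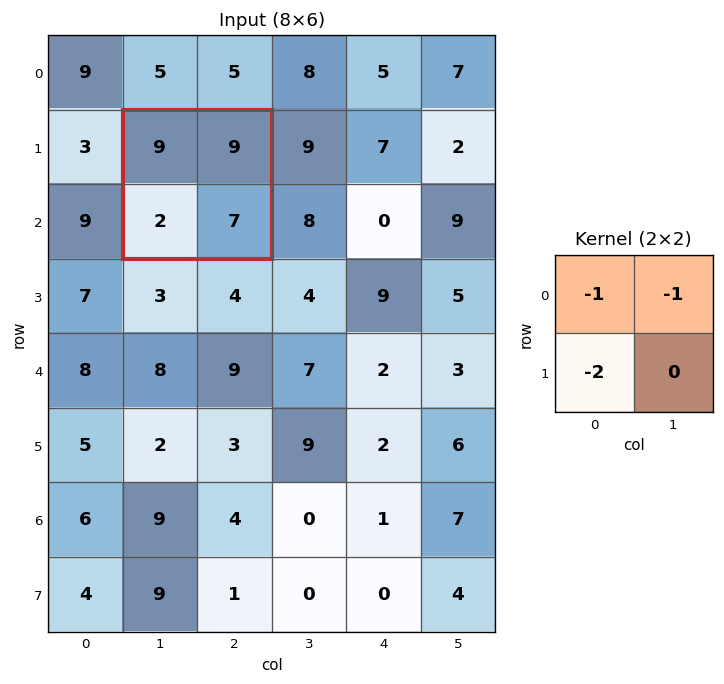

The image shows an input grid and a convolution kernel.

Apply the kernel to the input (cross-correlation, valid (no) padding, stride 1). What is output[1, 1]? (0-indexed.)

The receptive field on the input at this output position is [9 9 / 2 7]. Elementwise product with the kernel and sum: 9·-1 + 9·-1 + 2·-2.

-22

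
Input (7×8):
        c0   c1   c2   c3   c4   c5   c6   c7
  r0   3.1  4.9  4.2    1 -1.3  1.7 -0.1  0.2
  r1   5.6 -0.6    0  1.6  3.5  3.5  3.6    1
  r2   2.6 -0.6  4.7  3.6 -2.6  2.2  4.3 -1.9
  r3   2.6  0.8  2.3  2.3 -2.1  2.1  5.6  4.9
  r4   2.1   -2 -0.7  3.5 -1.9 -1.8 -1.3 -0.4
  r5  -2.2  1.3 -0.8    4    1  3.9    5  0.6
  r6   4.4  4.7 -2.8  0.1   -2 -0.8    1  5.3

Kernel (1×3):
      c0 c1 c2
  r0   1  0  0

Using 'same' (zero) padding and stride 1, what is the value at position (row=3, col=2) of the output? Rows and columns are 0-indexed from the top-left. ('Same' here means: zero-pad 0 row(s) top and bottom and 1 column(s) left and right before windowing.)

The receptive field on the zero-padded input at this output position is [0.8 2.3 2.3]. Elementwise product with the kernel and sum: 0.8·1.

0.8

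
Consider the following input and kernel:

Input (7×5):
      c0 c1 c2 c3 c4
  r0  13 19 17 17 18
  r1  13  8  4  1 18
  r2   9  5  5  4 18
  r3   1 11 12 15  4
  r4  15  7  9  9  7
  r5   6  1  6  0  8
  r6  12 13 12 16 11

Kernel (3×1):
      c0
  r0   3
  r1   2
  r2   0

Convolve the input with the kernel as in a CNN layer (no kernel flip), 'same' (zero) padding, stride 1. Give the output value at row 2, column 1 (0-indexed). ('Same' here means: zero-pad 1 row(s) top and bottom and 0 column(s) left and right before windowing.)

34

The receptive field on the zero-padded input at this output position is [8 / 5 / 11]. Elementwise product with the kernel and sum: 8·3 + 5·2.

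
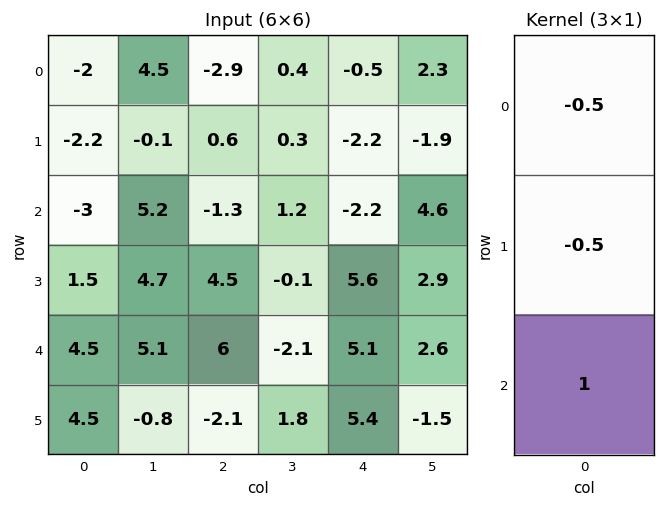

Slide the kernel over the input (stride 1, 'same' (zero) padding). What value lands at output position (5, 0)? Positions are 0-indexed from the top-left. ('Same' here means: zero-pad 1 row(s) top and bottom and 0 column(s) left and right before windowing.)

The receptive field on the zero-padded input at this output position is [4.5 / 4.5 / 0]. Elementwise product with the kernel and sum: 4.5·-0.5 + 4.5·-0.5 + 0·1.

-4.5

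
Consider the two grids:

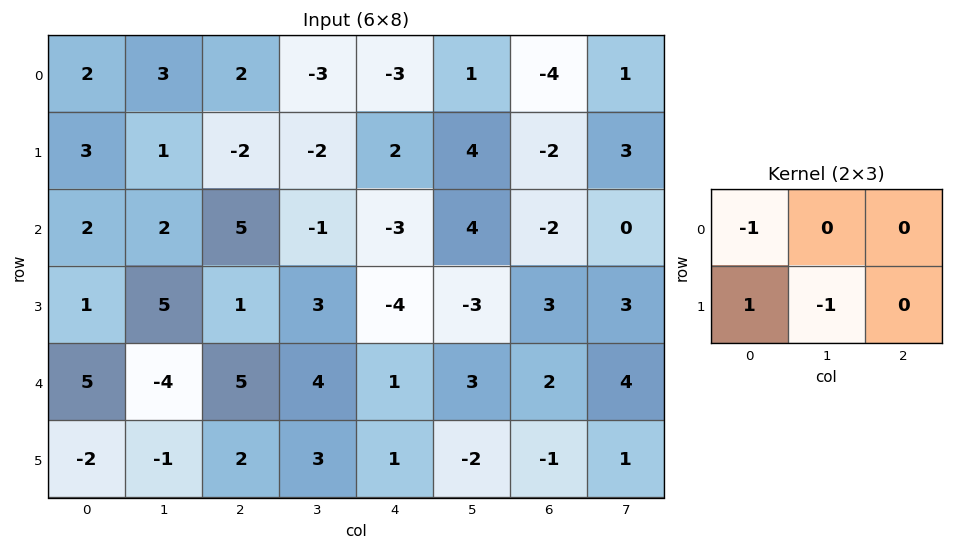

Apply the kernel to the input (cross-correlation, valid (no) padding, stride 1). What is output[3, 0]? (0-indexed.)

The receptive field on the input at this output position is [1 5 1 / 5 -4 5]. Elementwise product with the kernel and sum: 1·-1 + 5·1 + -4·-1.

8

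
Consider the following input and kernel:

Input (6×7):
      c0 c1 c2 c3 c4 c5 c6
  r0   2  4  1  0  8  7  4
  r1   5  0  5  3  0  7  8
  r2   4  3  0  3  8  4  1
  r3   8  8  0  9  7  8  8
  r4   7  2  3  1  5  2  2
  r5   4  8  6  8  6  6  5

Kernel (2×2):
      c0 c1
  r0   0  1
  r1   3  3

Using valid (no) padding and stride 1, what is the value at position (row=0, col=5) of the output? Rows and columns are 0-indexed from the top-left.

The receptive field on the input at this output position is [7 4 / 7 8]. Elementwise product with the kernel and sum: 4·1 + 7·3 + 8·3.

49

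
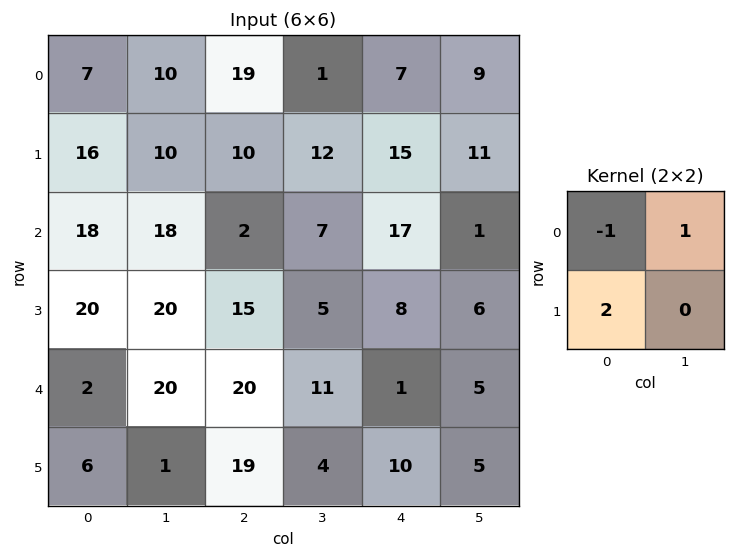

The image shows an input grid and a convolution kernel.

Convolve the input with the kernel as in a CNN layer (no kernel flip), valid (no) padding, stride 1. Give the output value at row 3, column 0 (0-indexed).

The receptive field on the input at this output position is [20 20 / 2 20]. Elementwise product with the kernel and sum: 20·-1 + 20·1 + 2·2.

4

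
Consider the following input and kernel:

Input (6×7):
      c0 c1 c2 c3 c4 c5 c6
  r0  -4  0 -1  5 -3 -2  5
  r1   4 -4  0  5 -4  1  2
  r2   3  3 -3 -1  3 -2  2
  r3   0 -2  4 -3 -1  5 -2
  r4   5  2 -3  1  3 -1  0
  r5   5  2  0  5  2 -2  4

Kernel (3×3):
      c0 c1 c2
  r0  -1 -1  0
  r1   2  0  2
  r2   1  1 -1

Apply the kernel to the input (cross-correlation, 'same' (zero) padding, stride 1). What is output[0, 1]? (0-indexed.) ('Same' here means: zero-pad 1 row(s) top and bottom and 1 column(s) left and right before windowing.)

-10

The receptive field on the zero-padded input at this output position is [0 0 0 / -4 0 -1 / 4 -4 0]. Elementwise product with the kernel and sum: 0·-1 + 0·-1 + -4·2 + -1·2 + 4·1 + -4·1 + 0·-1.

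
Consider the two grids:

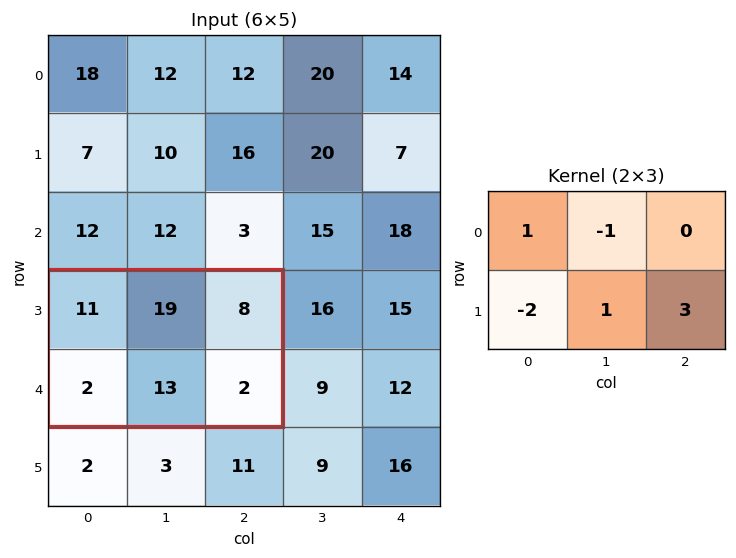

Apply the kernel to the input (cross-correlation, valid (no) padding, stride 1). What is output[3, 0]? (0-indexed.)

7

The receptive field on the input at this output position is [11 19 8 / 2 13 2]. Elementwise product with the kernel and sum: 11·1 + 19·-1 + 2·-2 + 13·1 + 2·3.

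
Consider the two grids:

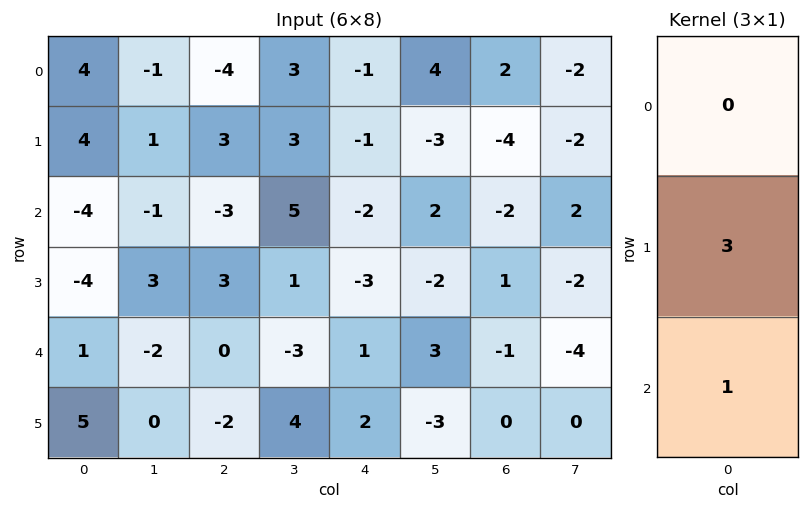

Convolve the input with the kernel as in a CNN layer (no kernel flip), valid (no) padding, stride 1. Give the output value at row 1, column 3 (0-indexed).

16

The receptive field on the input at this output position is [3 / 5 / 1]. Elementwise product with the kernel and sum: 5·3 + 1·1.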